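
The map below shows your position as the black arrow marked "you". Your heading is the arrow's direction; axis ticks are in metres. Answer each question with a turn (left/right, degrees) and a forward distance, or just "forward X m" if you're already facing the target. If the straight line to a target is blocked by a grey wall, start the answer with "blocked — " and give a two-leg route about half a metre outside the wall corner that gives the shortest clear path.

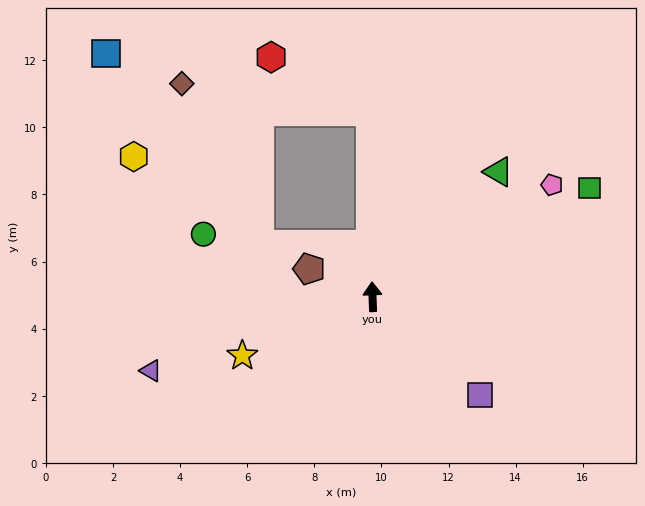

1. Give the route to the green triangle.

turn right 47°, forward 5.3 m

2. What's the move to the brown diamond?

blocked — forward 5.5 m, then turn left 79°, forward 5.7 m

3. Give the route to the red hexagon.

blocked — forward 5.5 m, then turn left 59°, forward 3.4 m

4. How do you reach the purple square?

turn right 135°, forward 4.3 m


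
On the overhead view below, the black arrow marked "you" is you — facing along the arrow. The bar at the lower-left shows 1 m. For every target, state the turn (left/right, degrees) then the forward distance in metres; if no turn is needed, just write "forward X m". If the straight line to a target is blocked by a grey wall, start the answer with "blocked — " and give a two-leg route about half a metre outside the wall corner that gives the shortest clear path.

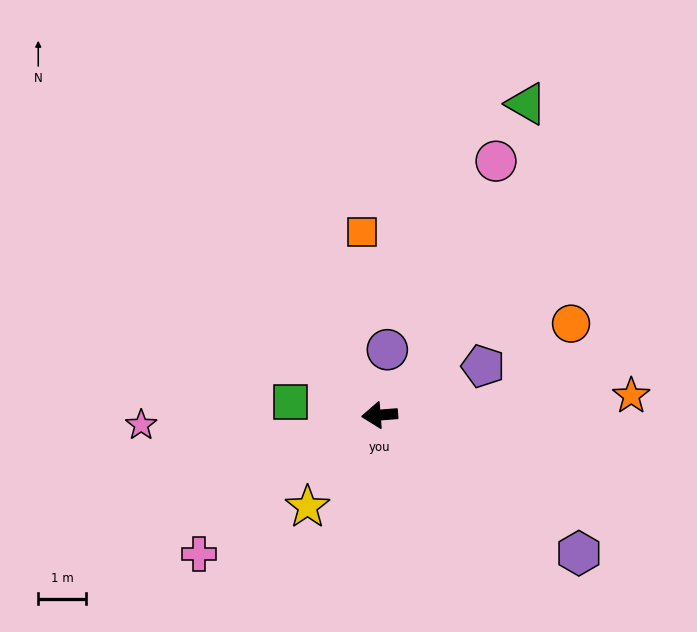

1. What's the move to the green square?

turn right 13°, forward 1.9 m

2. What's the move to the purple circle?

turn right 101°, forward 1.4 m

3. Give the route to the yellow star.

turn left 47°, forward 2.4 m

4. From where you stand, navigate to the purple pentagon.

turn right 159°, forward 2.4 m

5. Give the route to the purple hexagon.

turn left 141°, forward 5.0 m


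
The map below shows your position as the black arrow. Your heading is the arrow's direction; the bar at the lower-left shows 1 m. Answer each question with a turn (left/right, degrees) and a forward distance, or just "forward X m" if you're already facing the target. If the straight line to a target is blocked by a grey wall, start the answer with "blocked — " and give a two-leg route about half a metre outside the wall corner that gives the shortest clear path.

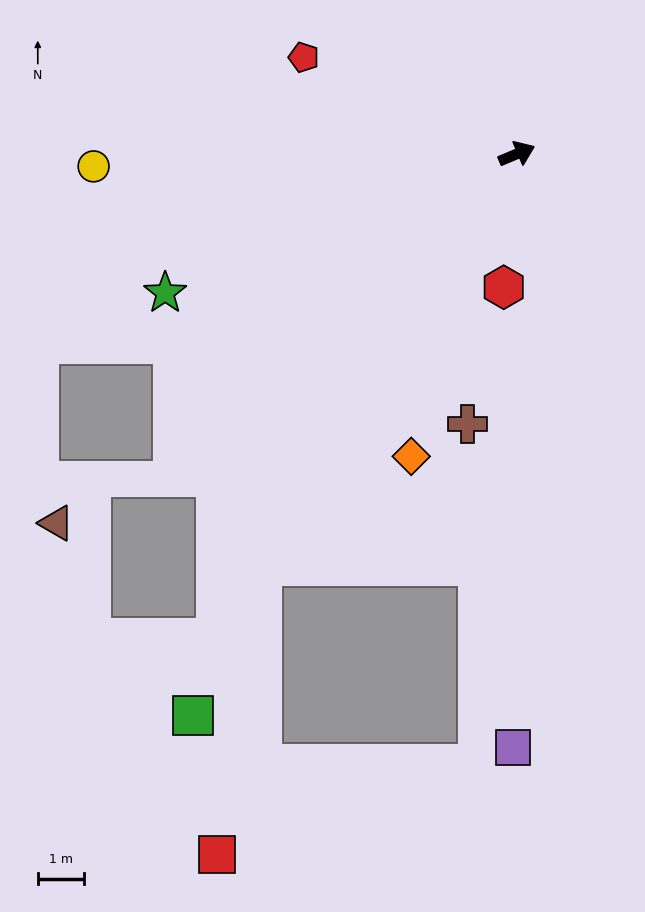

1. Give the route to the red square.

blocked — turn right 145°, forward 10.5 m, then turn left 23°, forward 6.3 m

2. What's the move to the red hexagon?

turn right 118°, forward 2.9 m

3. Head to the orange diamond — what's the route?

turn right 132°, forward 6.9 m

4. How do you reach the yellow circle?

turn left 159°, forward 9.2 m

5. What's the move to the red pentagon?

turn left 133°, forward 5.1 m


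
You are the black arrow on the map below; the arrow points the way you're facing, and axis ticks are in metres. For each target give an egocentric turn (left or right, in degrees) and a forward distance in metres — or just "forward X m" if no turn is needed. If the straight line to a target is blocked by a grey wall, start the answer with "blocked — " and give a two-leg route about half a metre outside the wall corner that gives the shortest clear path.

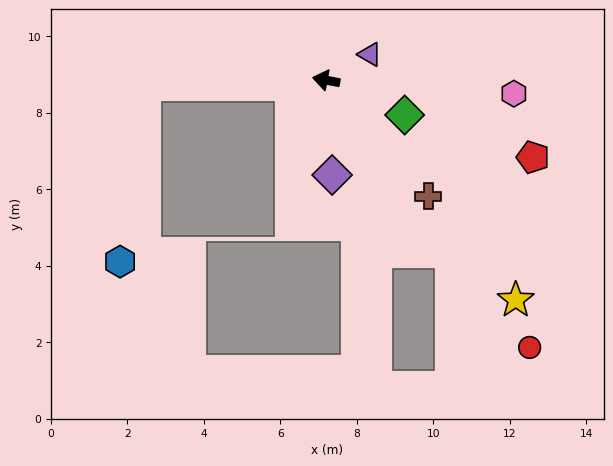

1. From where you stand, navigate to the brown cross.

turn left 142°, forward 4.0 m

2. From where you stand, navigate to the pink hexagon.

turn right 173°, forward 4.9 m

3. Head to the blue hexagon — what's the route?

blocked — turn left 12°, forward 4.8 m, then turn left 81°, forward 4.7 m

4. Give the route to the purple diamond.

turn left 104°, forward 2.5 m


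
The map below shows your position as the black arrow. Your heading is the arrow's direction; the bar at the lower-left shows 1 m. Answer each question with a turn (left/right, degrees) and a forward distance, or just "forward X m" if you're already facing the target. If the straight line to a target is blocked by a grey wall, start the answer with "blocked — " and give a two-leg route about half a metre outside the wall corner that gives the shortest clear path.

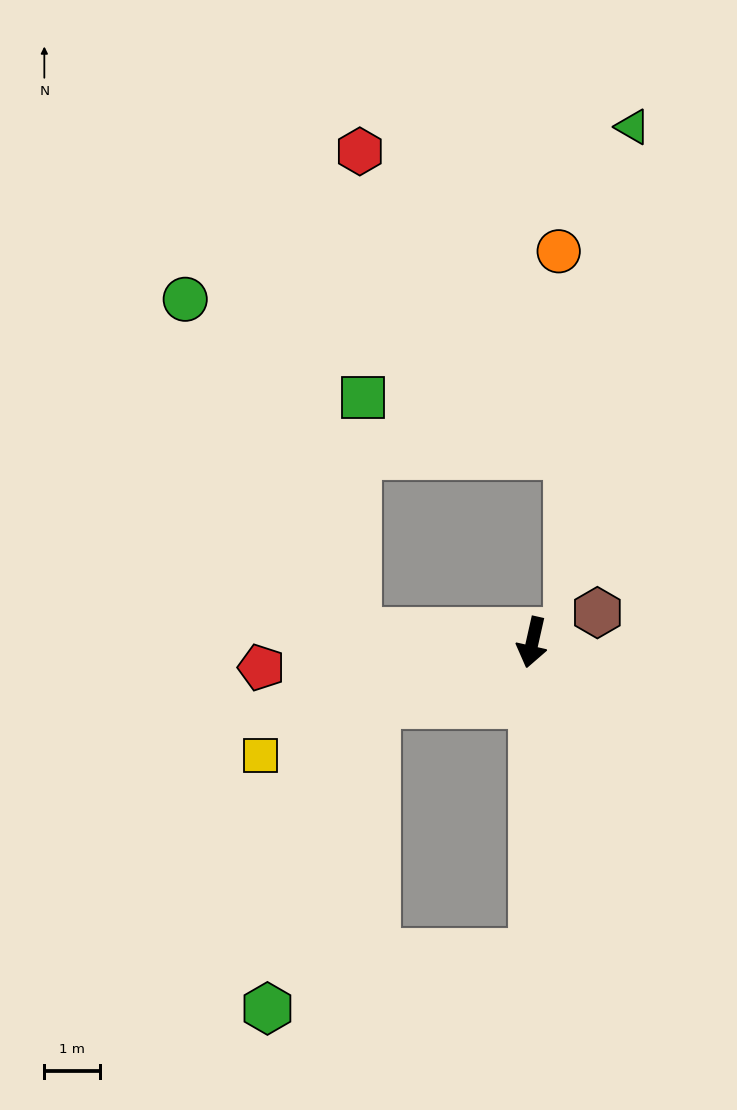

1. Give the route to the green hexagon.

blocked — turn right 56°, forward 3.0 m, then turn left 49°, forward 5.8 m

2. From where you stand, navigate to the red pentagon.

turn right 72°, forward 4.9 m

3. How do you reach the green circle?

blocked — turn right 81°, forward 3.1 m, then turn right 59°, forward 6.7 m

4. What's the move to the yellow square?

turn right 55°, forward 5.3 m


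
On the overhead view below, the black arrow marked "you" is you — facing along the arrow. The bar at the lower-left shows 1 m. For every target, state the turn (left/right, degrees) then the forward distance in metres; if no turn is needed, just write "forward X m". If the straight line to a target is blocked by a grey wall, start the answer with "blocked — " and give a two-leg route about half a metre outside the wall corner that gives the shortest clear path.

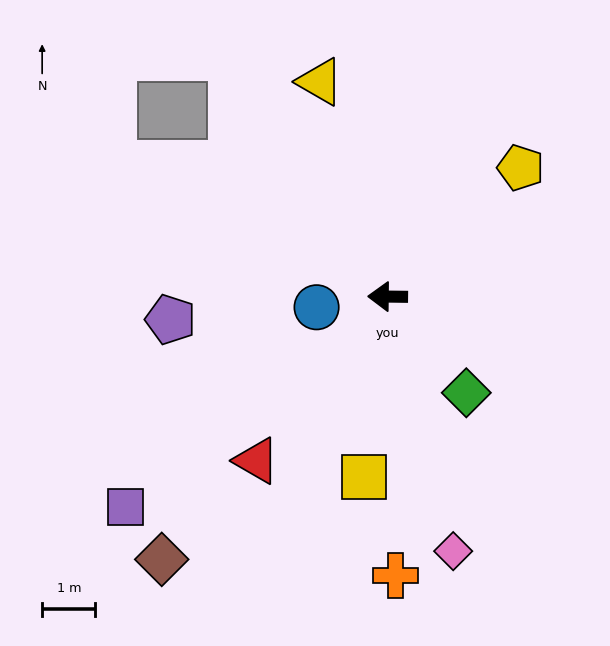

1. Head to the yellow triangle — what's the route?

turn right 72°, forward 4.2 m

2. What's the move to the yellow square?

turn left 83°, forward 3.4 m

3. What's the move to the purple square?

turn left 39°, forward 6.3 m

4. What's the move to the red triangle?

turn left 52°, forward 3.9 m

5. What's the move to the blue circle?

turn left 9°, forward 1.4 m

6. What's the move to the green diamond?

turn left 130°, forward 2.3 m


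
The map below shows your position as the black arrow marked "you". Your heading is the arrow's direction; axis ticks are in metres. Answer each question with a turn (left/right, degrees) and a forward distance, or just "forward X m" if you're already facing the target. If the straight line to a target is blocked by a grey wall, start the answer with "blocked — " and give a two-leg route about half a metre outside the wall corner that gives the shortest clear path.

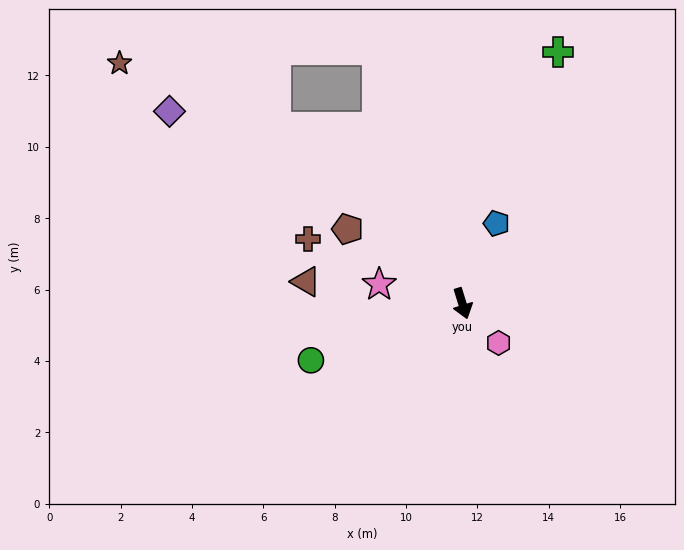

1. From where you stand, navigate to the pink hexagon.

turn left 25°, forward 1.5 m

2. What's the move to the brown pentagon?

turn right 140°, forward 3.8 m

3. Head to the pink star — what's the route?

turn right 120°, forward 2.4 m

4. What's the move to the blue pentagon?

turn left 140°, forward 2.4 m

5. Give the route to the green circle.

turn right 87°, forward 4.5 m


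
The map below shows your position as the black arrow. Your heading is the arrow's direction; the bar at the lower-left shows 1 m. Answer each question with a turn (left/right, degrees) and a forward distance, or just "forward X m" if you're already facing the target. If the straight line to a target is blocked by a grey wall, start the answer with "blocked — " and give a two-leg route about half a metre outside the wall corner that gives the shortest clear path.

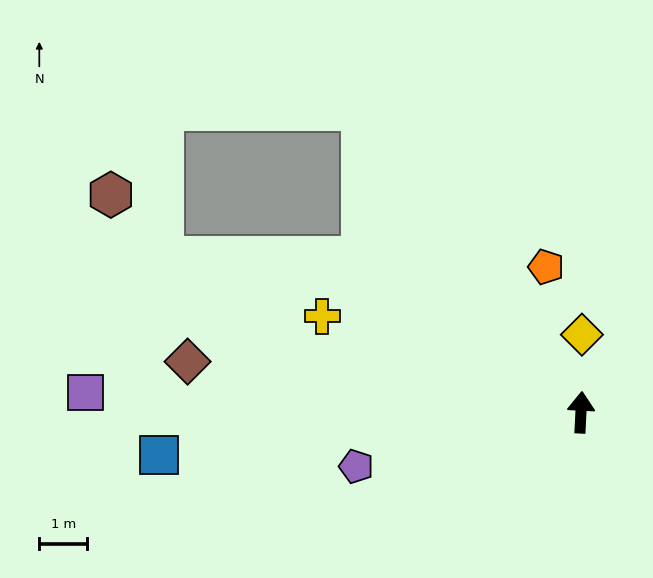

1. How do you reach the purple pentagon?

turn left 106°, forward 4.8 m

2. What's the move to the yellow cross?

turn left 72°, forward 5.7 m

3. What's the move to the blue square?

turn left 99°, forward 8.8 m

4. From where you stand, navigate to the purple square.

turn left 91°, forward 10.3 m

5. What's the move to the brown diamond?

turn left 86°, forward 8.2 m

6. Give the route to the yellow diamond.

turn left 2°, forward 1.6 m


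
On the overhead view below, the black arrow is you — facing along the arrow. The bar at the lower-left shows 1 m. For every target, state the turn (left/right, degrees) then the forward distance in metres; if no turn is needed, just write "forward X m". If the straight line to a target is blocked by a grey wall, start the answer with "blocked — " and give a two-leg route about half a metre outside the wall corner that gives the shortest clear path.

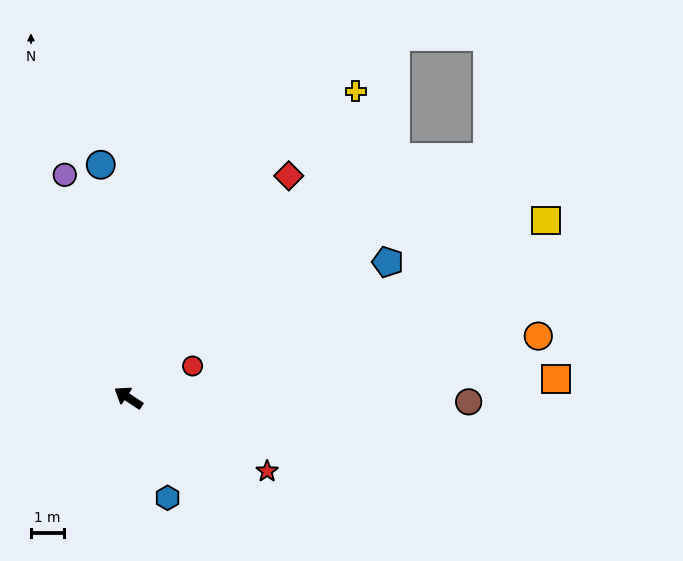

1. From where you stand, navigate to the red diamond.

turn right 92°, forward 8.2 m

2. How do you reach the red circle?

turn right 120°, forward 2.1 m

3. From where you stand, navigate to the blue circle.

turn right 50°, forward 7.0 m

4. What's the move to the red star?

turn right 174°, forward 4.7 m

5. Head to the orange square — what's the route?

turn right 144°, forward 12.8 m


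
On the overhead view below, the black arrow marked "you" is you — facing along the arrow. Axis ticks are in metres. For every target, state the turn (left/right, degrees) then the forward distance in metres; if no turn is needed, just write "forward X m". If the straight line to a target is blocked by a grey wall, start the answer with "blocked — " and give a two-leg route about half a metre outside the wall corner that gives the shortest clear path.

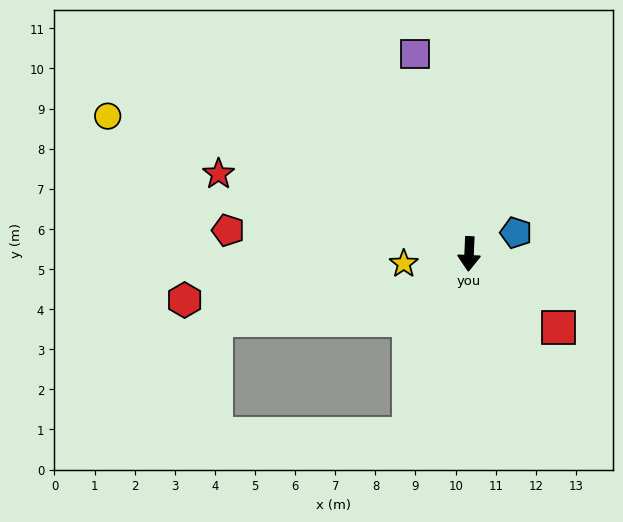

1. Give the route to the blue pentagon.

turn left 117°, forward 1.3 m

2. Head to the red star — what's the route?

turn right 105°, forward 6.6 m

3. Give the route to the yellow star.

turn right 79°, forward 1.6 m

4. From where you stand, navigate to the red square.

turn left 53°, forward 2.9 m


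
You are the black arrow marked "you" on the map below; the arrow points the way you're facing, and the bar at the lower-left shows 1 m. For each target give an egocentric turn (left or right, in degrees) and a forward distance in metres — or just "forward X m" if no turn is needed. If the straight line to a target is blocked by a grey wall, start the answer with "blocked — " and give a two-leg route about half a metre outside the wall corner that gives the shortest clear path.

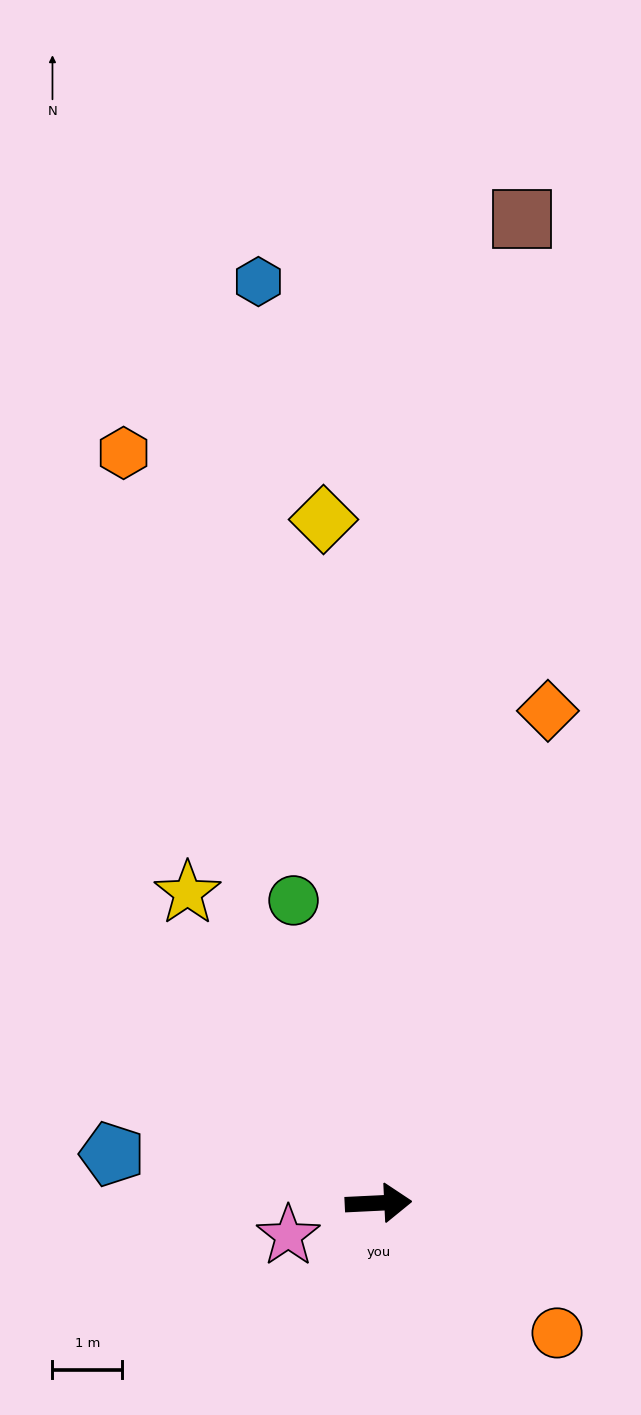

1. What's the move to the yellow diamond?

turn left 92°, forward 9.8 m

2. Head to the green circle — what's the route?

turn left 103°, forward 4.5 m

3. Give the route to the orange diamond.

turn left 68°, forward 7.4 m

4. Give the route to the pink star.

turn right 163°, forward 1.4 m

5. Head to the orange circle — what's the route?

turn right 39°, forward 3.2 m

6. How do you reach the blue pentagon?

turn left 167°, forward 3.9 m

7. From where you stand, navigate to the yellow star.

turn left 119°, forward 5.2 m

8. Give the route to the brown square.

turn left 79°, forward 14.2 m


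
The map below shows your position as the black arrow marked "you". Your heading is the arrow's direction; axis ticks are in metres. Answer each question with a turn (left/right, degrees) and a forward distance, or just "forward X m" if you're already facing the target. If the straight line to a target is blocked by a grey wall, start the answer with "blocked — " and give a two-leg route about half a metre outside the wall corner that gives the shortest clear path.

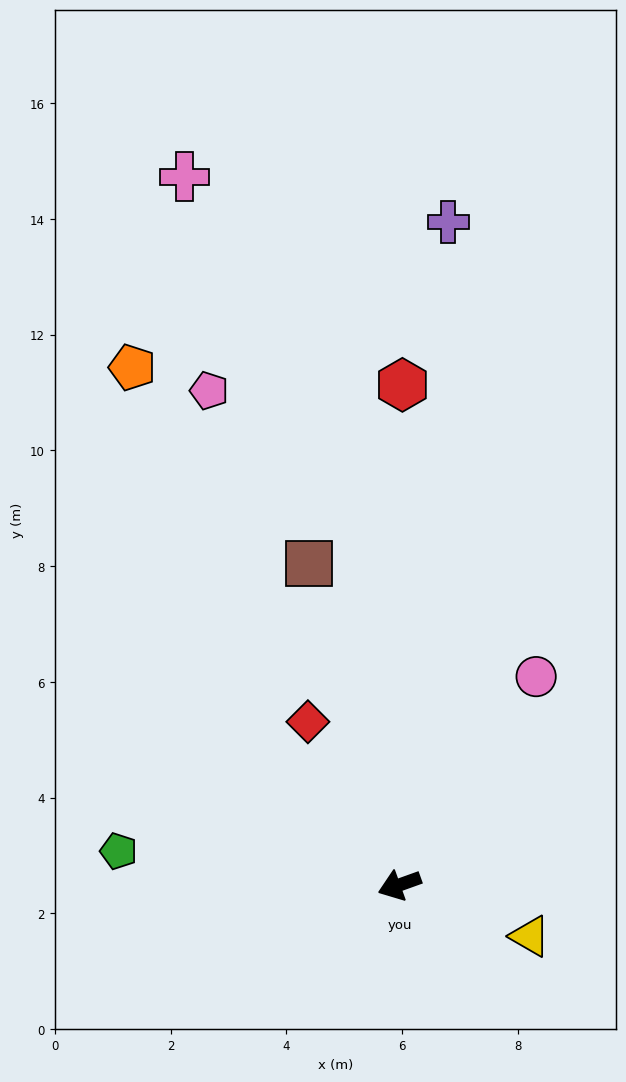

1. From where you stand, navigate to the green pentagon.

turn right 27°, forward 4.9 m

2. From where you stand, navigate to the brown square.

turn right 94°, forward 5.8 m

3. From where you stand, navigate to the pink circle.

turn right 143°, forward 4.3 m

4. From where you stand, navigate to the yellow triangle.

turn left 139°, forward 2.4 m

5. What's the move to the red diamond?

turn right 80°, forward 3.2 m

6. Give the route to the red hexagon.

turn right 110°, forward 8.6 m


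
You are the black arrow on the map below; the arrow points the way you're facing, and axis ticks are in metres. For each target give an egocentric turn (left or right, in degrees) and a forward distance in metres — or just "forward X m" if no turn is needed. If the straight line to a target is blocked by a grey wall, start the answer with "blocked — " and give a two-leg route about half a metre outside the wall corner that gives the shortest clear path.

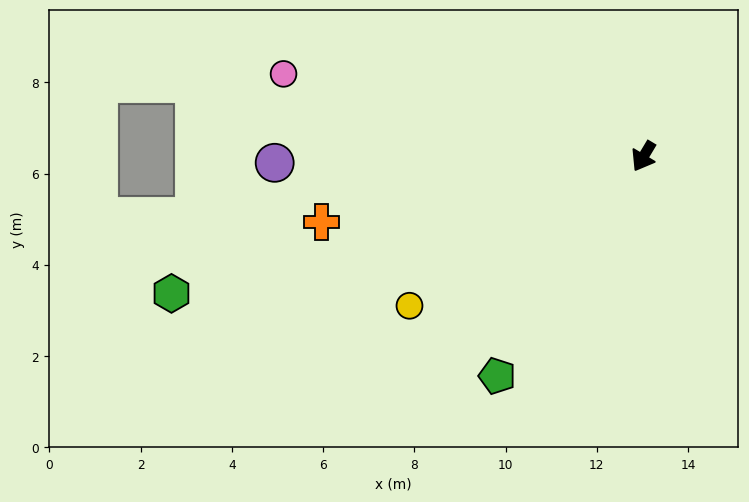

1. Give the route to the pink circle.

turn right 72°, forward 8.1 m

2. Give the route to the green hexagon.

turn right 43°, forward 10.8 m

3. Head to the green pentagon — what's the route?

turn right 3°, forward 5.8 m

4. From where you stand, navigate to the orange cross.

turn right 48°, forward 7.2 m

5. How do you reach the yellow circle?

turn right 27°, forward 6.1 m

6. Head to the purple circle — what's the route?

turn right 58°, forward 8.1 m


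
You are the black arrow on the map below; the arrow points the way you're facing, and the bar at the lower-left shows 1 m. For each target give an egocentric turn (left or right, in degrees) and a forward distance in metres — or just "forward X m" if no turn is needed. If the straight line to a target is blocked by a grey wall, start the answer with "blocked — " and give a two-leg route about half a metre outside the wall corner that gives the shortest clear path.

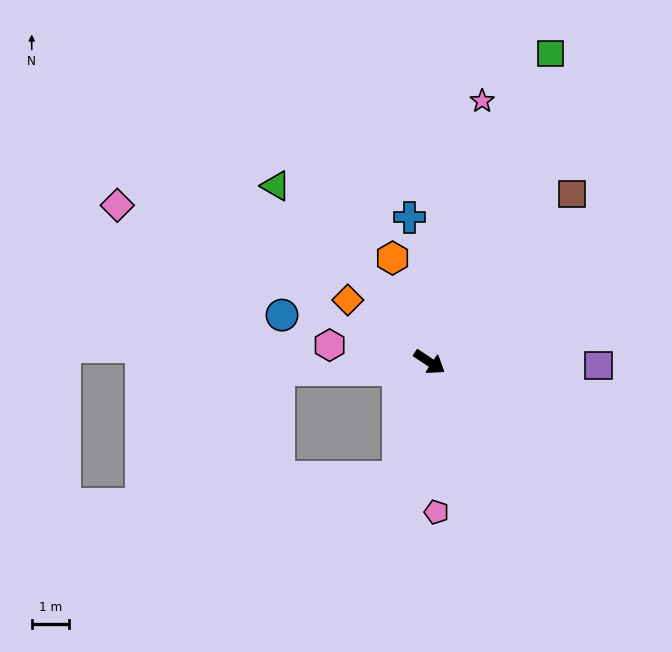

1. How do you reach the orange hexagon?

turn left 143°, forward 3.0 m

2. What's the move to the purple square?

turn left 32°, forward 4.6 m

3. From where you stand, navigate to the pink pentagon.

turn right 54°, forward 4.1 m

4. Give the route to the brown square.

turn left 83°, forward 6.0 m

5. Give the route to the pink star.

turn left 112°, forward 7.2 m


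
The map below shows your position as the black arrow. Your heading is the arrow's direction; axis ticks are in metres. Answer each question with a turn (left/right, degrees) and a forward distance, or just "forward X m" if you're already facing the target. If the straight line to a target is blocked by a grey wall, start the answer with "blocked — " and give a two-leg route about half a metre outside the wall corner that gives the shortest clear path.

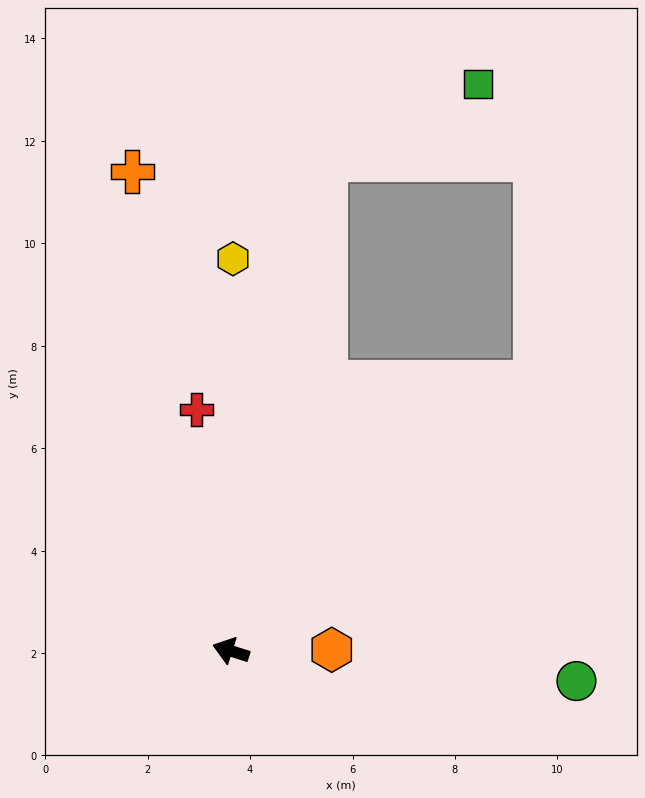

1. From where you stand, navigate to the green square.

blocked — turn right 83°, forward 9.8 m, then turn right 53°, forward 3.3 m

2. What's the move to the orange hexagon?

turn right 162°, forward 2.0 m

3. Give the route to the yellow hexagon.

turn right 73°, forward 7.7 m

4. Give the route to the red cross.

turn right 64°, forward 4.8 m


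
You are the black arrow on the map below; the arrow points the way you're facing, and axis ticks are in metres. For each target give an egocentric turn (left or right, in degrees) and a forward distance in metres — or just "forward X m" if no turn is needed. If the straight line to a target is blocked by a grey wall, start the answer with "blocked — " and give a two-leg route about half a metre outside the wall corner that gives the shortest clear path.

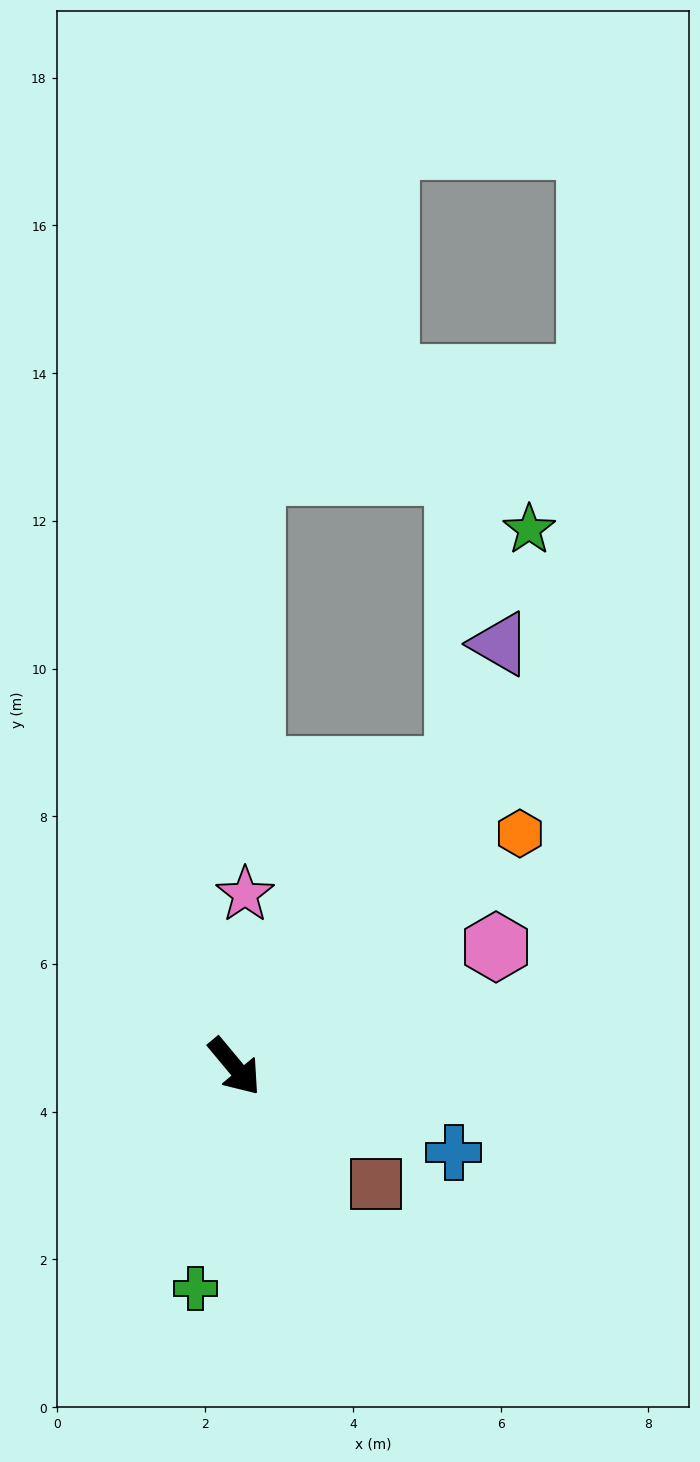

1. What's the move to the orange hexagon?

turn left 89°, forward 5.0 m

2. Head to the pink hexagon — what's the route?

turn left 75°, forward 3.9 m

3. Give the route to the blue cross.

turn left 29°, forward 3.2 m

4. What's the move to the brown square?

turn left 10°, forward 2.5 m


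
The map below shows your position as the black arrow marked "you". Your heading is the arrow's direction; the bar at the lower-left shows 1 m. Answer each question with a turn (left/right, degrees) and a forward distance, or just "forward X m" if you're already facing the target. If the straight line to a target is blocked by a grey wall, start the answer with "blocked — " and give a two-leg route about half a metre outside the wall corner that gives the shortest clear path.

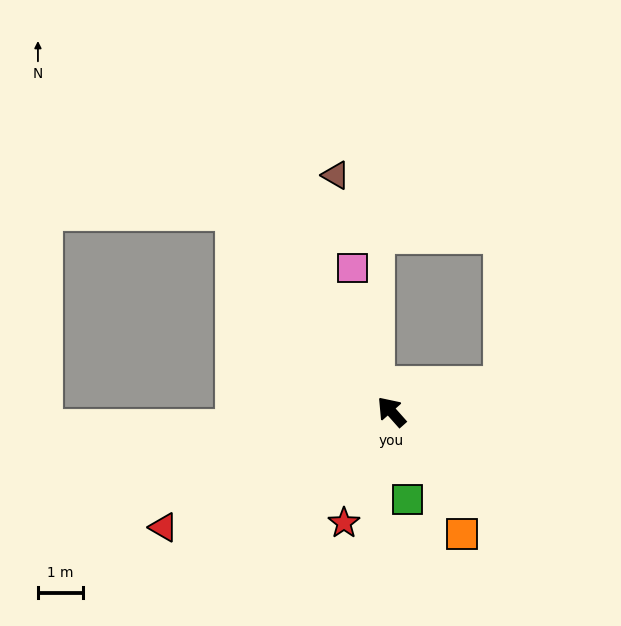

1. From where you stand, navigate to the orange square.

turn left 169°, forward 3.1 m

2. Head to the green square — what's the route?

turn left 149°, forward 2.0 m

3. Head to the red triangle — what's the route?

turn left 75°, forward 5.7 m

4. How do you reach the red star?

turn left 115°, forward 2.7 m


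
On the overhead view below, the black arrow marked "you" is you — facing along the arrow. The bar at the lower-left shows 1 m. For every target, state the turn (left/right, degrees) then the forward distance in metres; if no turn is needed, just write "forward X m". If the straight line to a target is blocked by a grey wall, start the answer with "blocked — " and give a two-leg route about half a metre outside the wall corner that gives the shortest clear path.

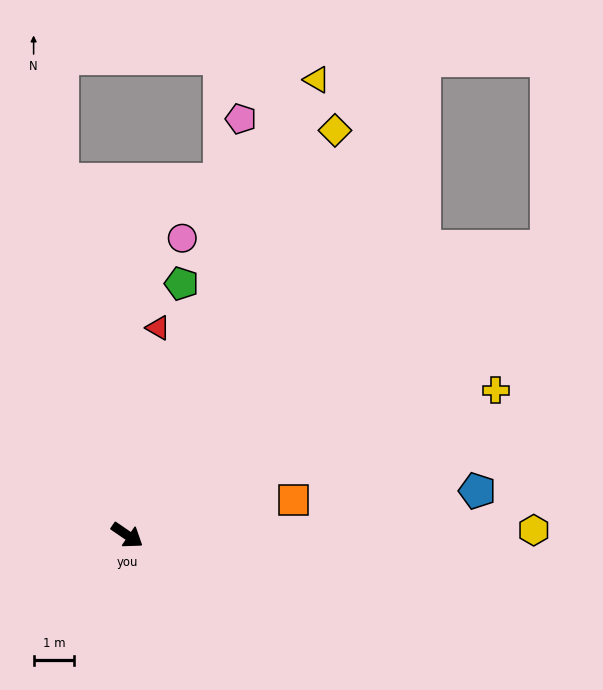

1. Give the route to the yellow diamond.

turn left 97°, forward 11.2 m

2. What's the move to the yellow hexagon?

turn left 35°, forward 10.0 m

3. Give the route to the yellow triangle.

turn left 102°, forward 12.2 m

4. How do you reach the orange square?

turn left 46°, forward 4.2 m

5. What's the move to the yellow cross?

turn left 56°, forward 9.8 m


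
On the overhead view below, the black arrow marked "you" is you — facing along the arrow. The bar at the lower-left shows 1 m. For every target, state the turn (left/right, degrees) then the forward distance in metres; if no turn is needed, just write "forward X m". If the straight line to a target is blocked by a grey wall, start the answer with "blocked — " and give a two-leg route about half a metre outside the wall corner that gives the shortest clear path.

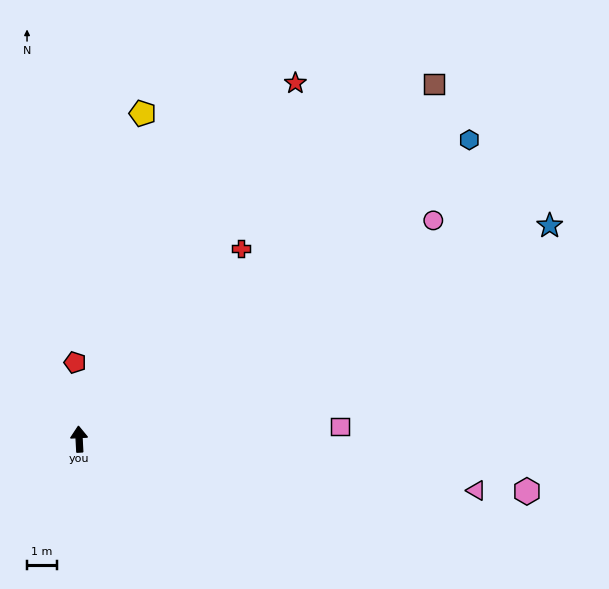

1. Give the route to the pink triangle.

turn right 100°, forward 13.3 m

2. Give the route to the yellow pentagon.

turn right 14°, forward 11.0 m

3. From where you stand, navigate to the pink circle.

turn right 61°, forward 13.8 m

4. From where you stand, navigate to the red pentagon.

forward 2.5 m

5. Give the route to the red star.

turn right 34°, forward 13.8 m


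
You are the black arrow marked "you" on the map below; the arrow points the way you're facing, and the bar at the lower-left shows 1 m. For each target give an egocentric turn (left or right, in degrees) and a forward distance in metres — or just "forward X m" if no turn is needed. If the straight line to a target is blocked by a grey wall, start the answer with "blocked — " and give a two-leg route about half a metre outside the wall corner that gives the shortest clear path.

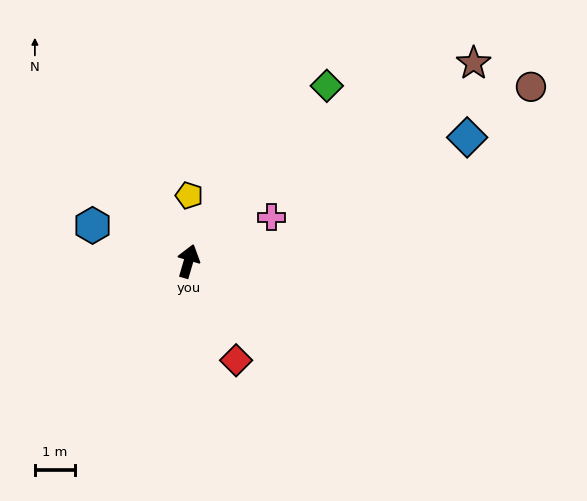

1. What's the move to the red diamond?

turn right 138°, forward 2.7 m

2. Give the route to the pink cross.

turn right 46°, forward 2.3 m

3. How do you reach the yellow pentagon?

turn left 16°, forward 1.6 m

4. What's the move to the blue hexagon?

turn left 86°, forward 2.5 m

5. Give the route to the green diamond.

turn right 22°, forward 5.5 m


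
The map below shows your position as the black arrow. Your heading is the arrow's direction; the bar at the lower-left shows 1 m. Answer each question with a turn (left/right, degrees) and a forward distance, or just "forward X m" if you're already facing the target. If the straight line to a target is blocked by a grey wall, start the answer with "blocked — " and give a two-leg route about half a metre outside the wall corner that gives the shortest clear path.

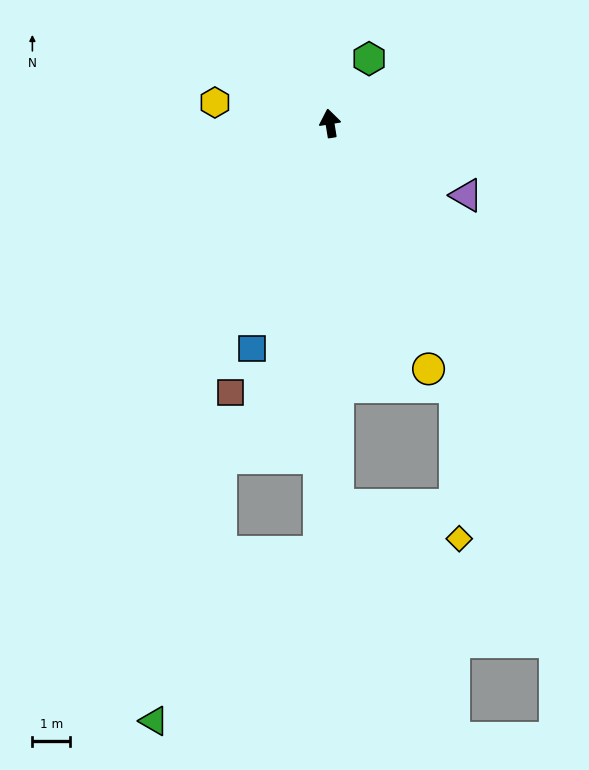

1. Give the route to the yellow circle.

turn right 167°, forward 7.0 m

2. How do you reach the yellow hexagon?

turn left 71°, forward 3.1 m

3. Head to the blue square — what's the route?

turn left 152°, forward 6.3 m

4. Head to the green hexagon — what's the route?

turn right 40°, forward 2.0 m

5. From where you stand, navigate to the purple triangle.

turn right 127°, forward 4.1 m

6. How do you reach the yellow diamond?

blocked — turn left 172°, forward 10.1 m, then turn left 73°, forward 3.3 m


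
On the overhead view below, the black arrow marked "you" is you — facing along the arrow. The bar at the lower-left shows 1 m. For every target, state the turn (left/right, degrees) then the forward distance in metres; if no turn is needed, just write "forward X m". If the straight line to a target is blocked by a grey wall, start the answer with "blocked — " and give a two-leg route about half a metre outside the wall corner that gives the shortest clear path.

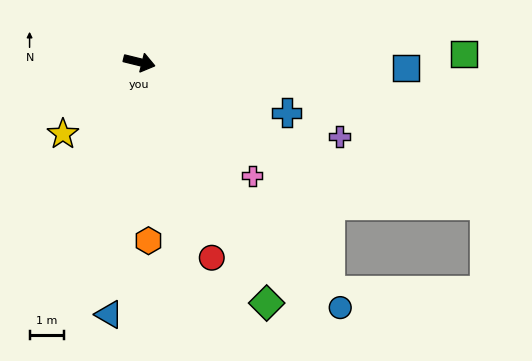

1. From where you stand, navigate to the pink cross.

turn right 31°, forward 4.6 m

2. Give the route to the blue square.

turn left 13°, forward 7.7 m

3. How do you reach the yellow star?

turn right 123°, forward 3.0 m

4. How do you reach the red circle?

turn right 56°, forward 6.0 m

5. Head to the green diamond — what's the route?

turn right 48°, forward 7.9 m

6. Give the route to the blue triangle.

turn right 83°, forward 7.4 m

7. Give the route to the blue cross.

turn right 5°, forward 4.5 m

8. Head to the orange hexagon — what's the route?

turn right 73°, forward 5.2 m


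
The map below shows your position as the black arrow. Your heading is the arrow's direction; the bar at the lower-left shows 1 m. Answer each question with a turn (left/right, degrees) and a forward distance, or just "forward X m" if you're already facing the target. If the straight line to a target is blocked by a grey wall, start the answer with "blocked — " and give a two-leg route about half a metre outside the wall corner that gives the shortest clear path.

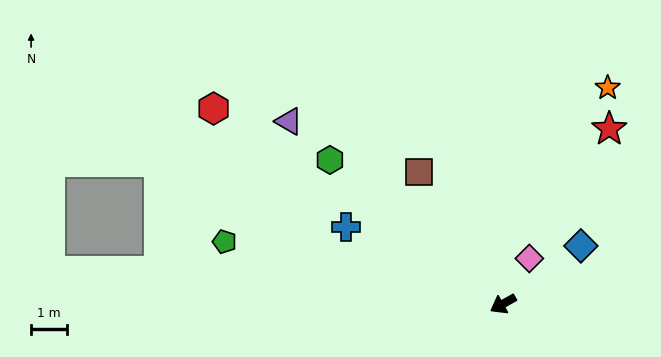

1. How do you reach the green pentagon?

turn right 42°, forward 8.0 m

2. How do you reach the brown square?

turn right 87°, forward 4.4 m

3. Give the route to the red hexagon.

turn right 63°, forward 9.8 m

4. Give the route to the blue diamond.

turn right 173°, forward 2.7 m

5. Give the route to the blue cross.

turn right 55°, forward 4.9 m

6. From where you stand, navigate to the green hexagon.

turn right 69°, forward 6.3 m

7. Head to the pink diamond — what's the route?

turn right 149°, forward 1.5 m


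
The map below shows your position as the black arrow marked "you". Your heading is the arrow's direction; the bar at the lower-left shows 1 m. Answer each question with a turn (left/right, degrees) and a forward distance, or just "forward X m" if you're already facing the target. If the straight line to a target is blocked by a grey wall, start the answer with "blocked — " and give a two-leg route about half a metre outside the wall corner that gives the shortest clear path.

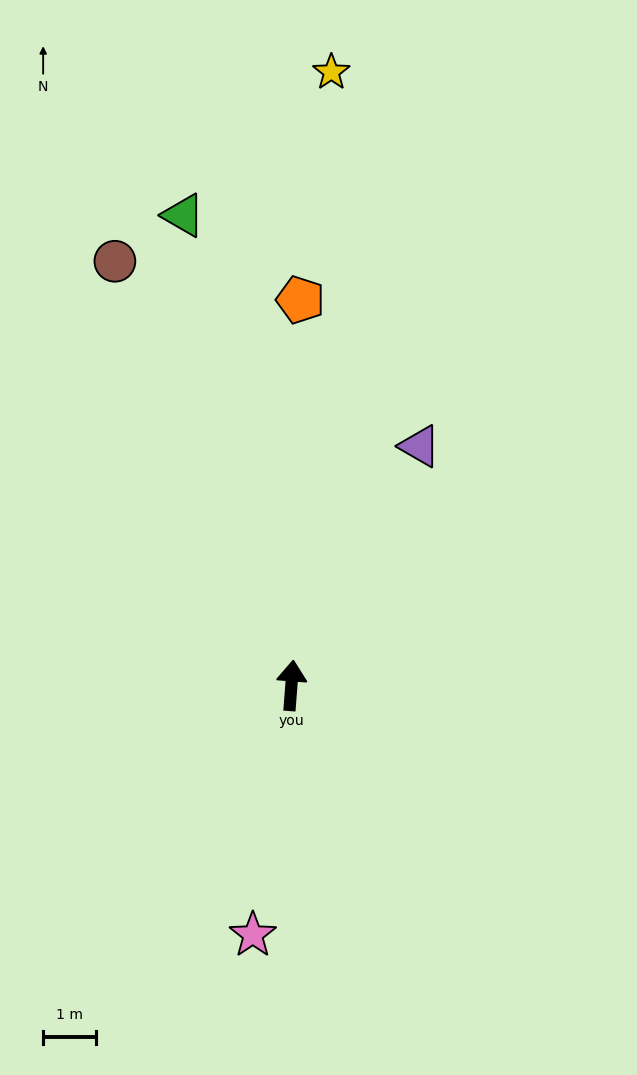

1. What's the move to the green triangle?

turn left 17°, forward 9.1 m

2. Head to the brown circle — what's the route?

turn left 27°, forward 8.6 m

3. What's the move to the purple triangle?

turn right 24°, forward 5.1 m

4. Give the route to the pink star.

turn left 176°, forward 4.7 m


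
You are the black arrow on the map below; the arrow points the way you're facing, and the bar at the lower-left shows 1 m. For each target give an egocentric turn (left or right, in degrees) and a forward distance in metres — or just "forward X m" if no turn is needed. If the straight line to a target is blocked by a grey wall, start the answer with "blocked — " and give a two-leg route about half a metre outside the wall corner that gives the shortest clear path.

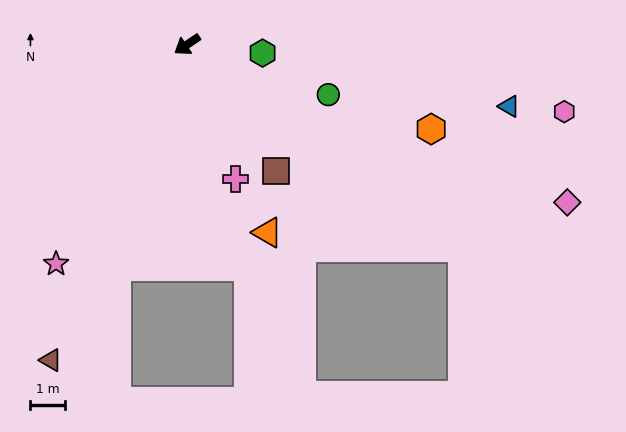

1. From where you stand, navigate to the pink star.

turn left 25°, forward 7.4 m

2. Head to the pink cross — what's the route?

turn left 76°, forward 4.1 m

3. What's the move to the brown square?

turn left 91°, forward 4.5 m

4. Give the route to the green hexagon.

turn left 140°, forward 2.2 m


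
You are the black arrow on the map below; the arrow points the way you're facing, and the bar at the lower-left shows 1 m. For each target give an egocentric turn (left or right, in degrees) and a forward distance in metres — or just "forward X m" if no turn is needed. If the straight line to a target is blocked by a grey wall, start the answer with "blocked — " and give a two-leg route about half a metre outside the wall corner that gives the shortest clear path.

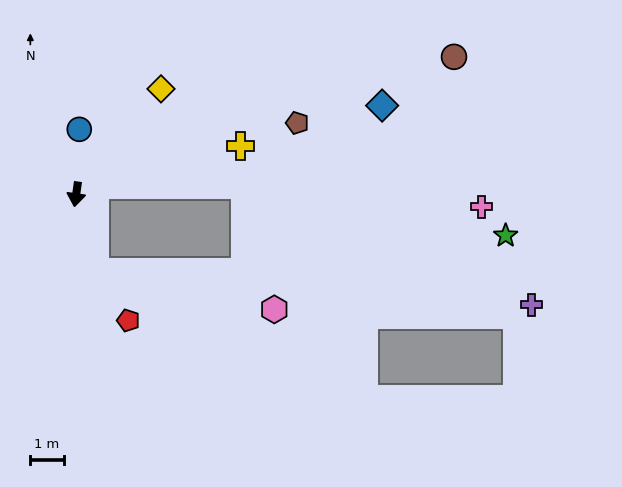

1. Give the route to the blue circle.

turn right 175°, forward 2.0 m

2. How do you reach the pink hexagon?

blocked — turn left 22°, forward 2.4 m, then turn left 64°, forward 5.5 m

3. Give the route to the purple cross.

blocked — turn left 22°, forward 2.4 m, then turn left 72°, forward 13.2 m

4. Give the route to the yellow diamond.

turn left 149°, forward 4.1 m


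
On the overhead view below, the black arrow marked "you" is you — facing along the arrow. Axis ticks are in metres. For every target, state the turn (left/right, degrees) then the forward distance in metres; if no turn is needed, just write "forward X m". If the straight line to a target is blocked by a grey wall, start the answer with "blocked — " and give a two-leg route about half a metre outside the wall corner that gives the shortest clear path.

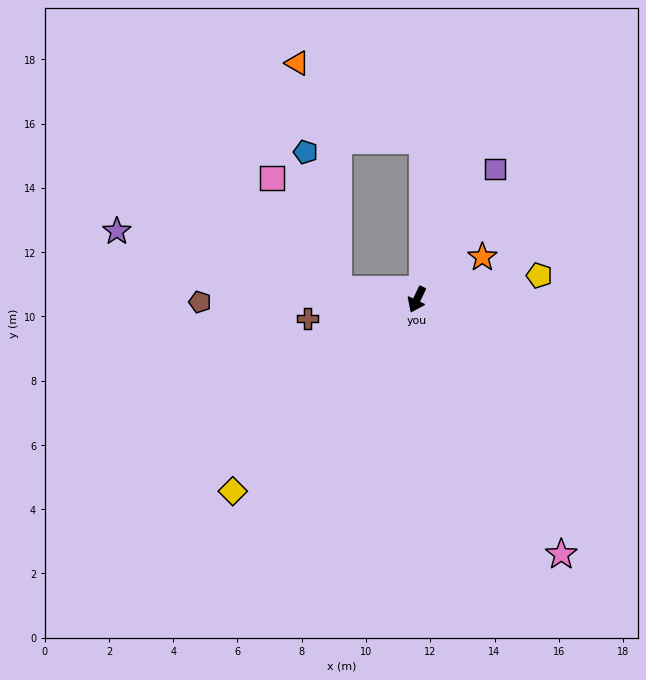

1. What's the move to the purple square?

turn left 174°, forward 4.7 m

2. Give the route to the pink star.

turn left 55°, forward 9.1 m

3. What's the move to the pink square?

blocked — turn right 72°, forward 2.5 m, then turn right 52°, forward 4.0 m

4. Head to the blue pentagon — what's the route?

blocked — turn right 72°, forward 2.5 m, then turn right 69°, forward 4.4 m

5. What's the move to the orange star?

turn left 148°, forward 2.4 m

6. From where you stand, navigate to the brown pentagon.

turn right 64°, forward 6.8 m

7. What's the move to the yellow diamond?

turn right 19°, forward 8.3 m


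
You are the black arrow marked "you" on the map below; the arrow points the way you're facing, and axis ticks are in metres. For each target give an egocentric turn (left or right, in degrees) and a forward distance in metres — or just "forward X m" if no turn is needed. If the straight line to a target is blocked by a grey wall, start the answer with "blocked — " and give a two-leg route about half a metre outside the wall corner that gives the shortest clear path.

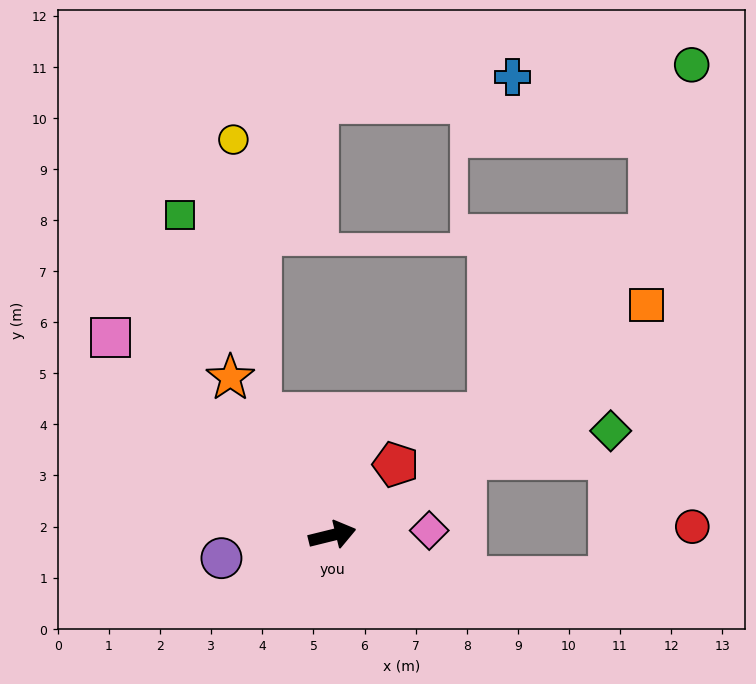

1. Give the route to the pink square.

turn left 124°, forward 5.8 m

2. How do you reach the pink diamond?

turn right 11°, forward 1.9 m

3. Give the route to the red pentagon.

turn left 34°, forward 1.9 m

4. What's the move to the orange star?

turn left 109°, forward 3.7 m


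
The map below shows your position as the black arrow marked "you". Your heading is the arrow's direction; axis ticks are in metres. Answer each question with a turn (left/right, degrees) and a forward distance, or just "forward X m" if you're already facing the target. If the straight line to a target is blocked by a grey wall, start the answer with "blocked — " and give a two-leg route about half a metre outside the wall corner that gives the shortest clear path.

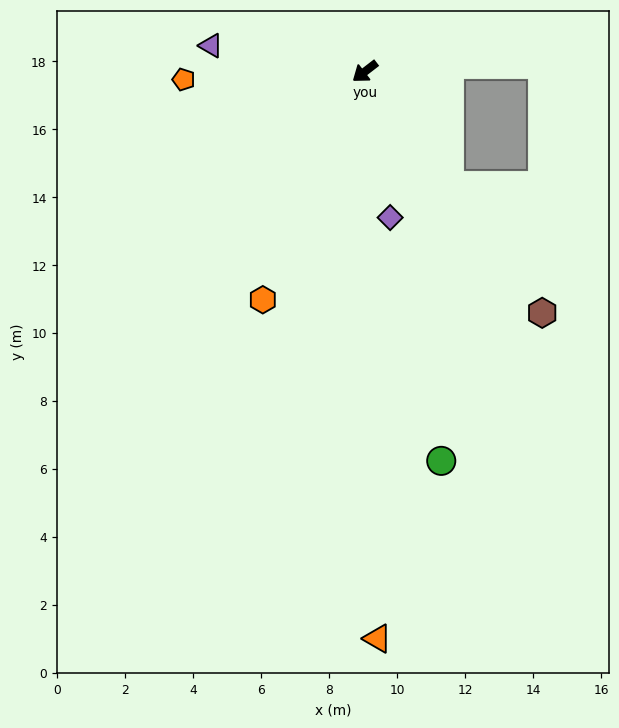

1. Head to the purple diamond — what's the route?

turn left 62°, forward 4.4 m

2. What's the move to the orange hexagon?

turn left 28°, forward 7.4 m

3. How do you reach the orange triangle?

turn left 54°, forward 16.7 m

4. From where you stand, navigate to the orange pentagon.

turn right 35°, forward 5.3 m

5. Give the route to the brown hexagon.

turn left 89°, forward 8.8 m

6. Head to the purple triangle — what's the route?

turn right 47°, forward 4.6 m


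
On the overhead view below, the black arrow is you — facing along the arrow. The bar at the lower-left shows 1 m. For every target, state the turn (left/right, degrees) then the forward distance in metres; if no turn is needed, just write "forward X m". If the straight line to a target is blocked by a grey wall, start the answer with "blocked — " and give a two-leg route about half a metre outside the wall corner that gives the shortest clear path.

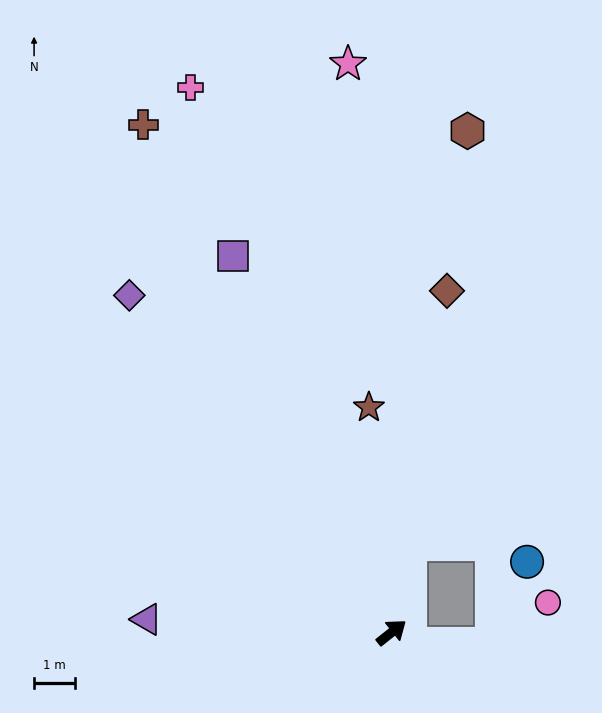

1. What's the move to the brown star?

turn left 57°, forward 5.5 m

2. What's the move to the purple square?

turn left 74°, forward 9.9 m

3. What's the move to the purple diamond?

turn left 89°, forward 10.4 m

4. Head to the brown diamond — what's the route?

turn left 42°, forward 8.4 m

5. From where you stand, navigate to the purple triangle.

turn left 139°, forward 6.0 m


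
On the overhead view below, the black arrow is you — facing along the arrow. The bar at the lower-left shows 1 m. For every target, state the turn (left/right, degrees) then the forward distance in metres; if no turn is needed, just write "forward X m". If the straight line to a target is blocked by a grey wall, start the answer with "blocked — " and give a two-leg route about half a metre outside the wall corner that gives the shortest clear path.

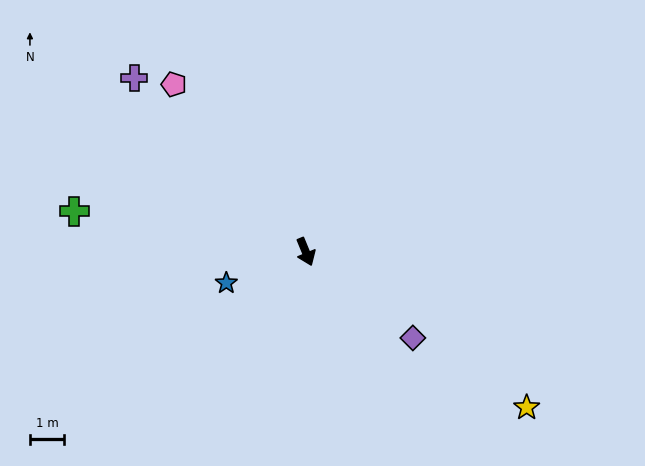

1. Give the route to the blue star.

turn right 91°, forward 2.5 m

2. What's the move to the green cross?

turn right 122°, forward 6.9 m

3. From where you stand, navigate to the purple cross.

turn right 158°, forward 7.1 m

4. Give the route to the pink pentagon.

turn right 164°, forward 6.2 m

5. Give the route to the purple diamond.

turn left 29°, forward 4.0 m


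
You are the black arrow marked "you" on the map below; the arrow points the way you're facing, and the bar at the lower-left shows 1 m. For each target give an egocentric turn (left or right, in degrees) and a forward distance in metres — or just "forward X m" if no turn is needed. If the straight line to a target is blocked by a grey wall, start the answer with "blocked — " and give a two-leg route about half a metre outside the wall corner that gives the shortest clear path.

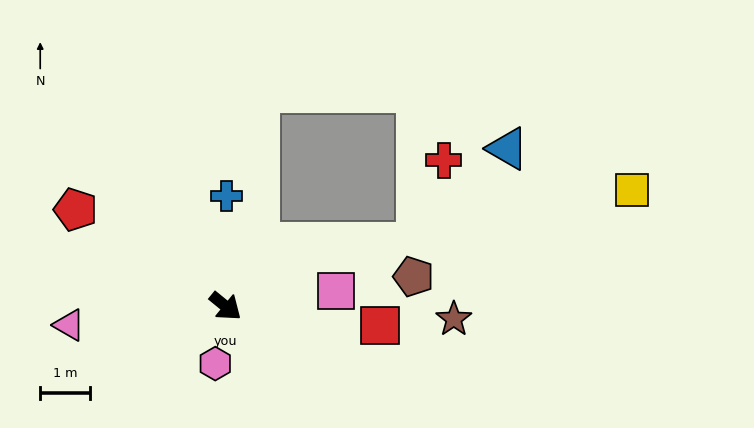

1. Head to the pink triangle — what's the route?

turn right 134°, forward 3.2 m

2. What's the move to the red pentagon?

turn right 174°, forward 3.6 m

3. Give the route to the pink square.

turn left 47°, forward 2.2 m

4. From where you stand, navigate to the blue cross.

turn left 129°, forward 2.2 m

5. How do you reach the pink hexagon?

turn right 61°, forward 1.2 m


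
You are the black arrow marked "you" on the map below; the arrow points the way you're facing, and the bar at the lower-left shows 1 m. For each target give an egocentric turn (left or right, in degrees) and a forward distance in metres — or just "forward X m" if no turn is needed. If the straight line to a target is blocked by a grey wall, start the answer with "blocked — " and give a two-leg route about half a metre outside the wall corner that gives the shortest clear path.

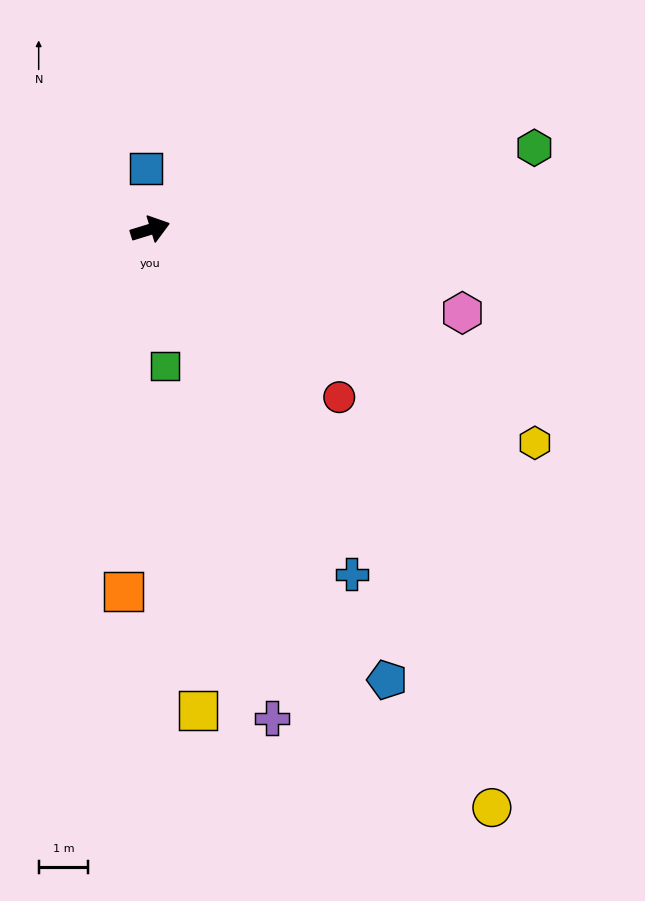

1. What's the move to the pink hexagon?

turn right 32°, forward 6.5 m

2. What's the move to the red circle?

turn right 59°, forward 5.1 m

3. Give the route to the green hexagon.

turn right 5°, forward 7.9 m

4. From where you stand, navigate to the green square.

turn right 101°, forward 2.8 m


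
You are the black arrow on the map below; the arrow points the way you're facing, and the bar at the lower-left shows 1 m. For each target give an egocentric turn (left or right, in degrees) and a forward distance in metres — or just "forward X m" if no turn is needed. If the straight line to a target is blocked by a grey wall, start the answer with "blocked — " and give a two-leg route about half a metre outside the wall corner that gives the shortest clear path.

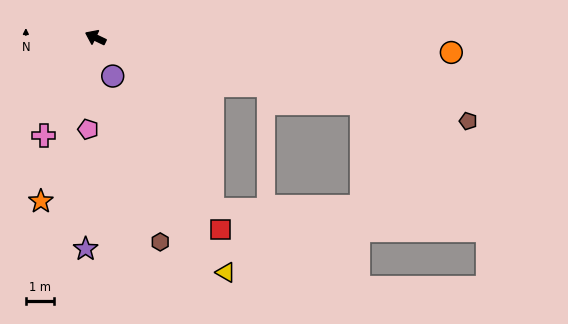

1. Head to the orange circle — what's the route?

turn right 157°, forward 12.9 m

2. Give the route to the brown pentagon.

turn right 167°, forward 13.8 m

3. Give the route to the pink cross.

turn left 88°, forward 4.0 m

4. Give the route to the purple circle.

turn left 140°, forward 1.5 m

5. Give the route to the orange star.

turn left 97°, forward 6.2 m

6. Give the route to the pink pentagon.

turn left 111°, forward 3.3 m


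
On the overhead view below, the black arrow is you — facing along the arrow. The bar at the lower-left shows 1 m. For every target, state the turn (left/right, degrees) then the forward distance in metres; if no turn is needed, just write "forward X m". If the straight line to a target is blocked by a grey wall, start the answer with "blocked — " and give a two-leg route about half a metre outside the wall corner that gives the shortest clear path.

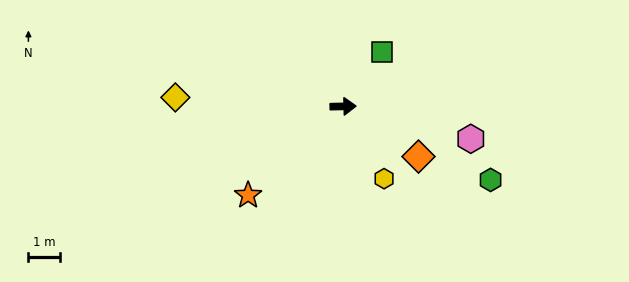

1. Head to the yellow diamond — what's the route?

turn left 176°, forward 5.3 m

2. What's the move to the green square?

turn left 53°, forward 2.1 m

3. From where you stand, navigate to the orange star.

turn right 138°, forward 4.1 m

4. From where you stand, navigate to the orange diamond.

turn right 35°, forward 2.8 m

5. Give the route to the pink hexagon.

turn right 16°, forward 4.1 m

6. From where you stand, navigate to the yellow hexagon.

turn right 62°, forward 2.6 m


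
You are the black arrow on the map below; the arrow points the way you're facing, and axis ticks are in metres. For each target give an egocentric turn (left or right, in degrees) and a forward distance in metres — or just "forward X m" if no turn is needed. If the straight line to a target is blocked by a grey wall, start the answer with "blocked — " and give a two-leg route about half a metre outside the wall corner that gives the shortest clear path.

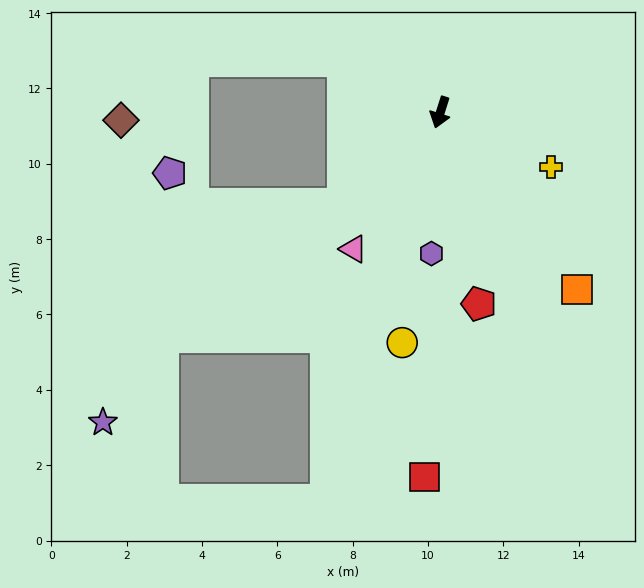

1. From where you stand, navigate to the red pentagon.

turn left 29°, forward 5.2 m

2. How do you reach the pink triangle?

turn right 15°, forward 4.3 m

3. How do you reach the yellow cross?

turn left 81°, forward 3.3 m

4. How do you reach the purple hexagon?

turn left 14°, forward 3.8 m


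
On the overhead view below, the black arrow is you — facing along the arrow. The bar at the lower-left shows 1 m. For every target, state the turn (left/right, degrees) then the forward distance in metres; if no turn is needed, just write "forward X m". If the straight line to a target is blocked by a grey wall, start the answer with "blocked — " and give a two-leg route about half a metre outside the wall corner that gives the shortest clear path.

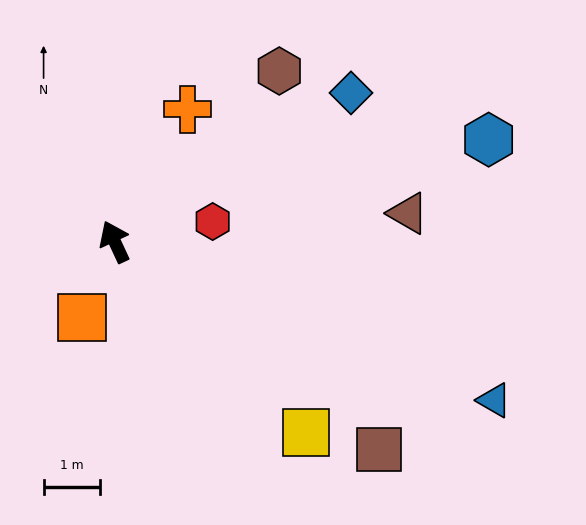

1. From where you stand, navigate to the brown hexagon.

turn right 69°, forward 4.2 m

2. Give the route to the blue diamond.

turn right 83°, forward 5.0 m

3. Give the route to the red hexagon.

turn right 103°, forward 1.8 m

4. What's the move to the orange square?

turn left 132°, forward 1.5 m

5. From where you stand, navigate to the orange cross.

turn right 54°, forward 2.7 m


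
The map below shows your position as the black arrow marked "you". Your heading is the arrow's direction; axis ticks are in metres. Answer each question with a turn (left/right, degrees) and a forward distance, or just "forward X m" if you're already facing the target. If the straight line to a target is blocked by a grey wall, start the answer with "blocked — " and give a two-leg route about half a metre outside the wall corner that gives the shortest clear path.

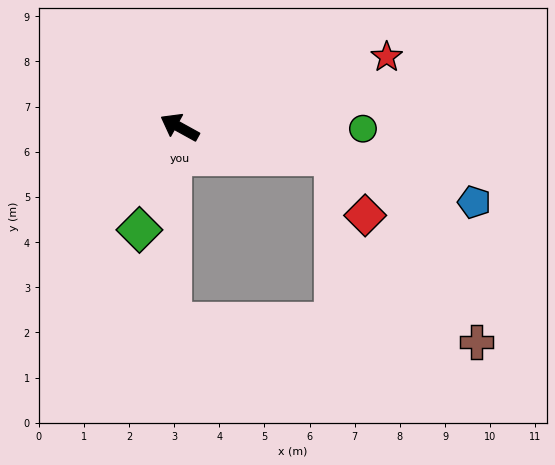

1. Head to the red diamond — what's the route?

blocked — turn right 162°, forward 3.5 m, then turn right 50°, forward 1.5 m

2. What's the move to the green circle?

turn right 152°, forward 4.1 m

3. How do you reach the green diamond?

turn left 98°, forward 2.4 m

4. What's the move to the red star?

turn right 132°, forward 4.8 m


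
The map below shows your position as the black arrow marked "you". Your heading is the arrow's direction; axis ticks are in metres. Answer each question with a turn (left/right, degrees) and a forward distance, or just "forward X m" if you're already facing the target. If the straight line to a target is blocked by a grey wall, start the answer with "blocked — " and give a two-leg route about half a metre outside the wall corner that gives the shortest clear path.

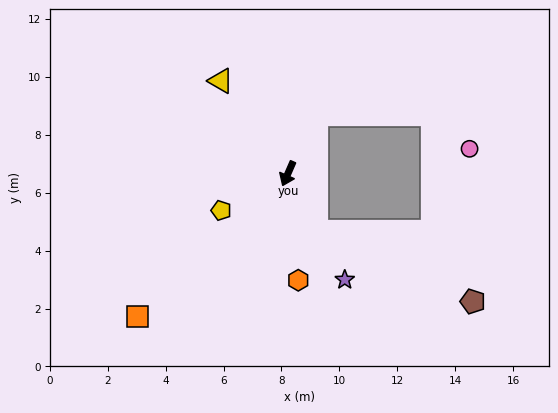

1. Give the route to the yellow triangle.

turn right 120°, forward 4.0 m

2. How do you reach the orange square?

turn right 23°, forward 7.2 m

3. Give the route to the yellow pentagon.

turn right 38°, forward 2.6 m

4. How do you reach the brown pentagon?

blocked — turn left 50°, forward 2.2 m, then turn left 40°, forward 5.9 m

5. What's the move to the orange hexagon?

turn left 29°, forward 3.7 m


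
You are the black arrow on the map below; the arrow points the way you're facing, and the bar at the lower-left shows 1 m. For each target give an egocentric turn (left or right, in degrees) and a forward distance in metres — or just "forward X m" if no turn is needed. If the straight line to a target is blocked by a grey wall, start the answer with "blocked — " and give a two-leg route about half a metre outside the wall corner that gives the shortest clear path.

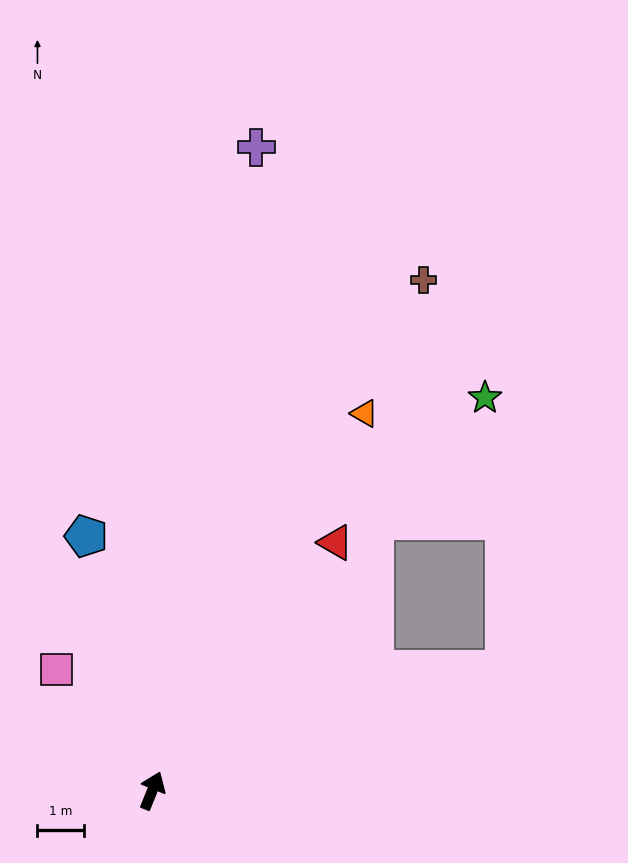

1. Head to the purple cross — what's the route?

turn left 13°, forward 14.1 m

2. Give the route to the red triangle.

turn right 14°, forward 6.7 m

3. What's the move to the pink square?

turn left 60°, forward 3.3 m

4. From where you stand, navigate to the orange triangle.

turn right 7°, forward 9.4 m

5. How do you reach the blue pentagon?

turn left 37°, forward 5.7 m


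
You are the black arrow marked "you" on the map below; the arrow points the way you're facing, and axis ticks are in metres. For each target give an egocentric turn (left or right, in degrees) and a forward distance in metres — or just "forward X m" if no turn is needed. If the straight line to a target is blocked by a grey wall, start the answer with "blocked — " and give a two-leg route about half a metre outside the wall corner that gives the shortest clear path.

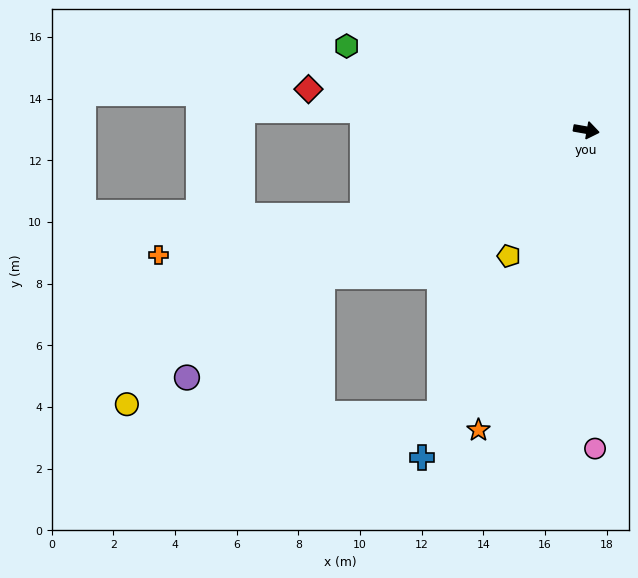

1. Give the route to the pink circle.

turn right 78°, forward 10.3 m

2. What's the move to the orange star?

turn right 100°, forward 10.3 m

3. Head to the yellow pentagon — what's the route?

turn right 112°, forward 4.8 m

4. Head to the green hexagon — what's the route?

turn left 171°, forward 8.2 m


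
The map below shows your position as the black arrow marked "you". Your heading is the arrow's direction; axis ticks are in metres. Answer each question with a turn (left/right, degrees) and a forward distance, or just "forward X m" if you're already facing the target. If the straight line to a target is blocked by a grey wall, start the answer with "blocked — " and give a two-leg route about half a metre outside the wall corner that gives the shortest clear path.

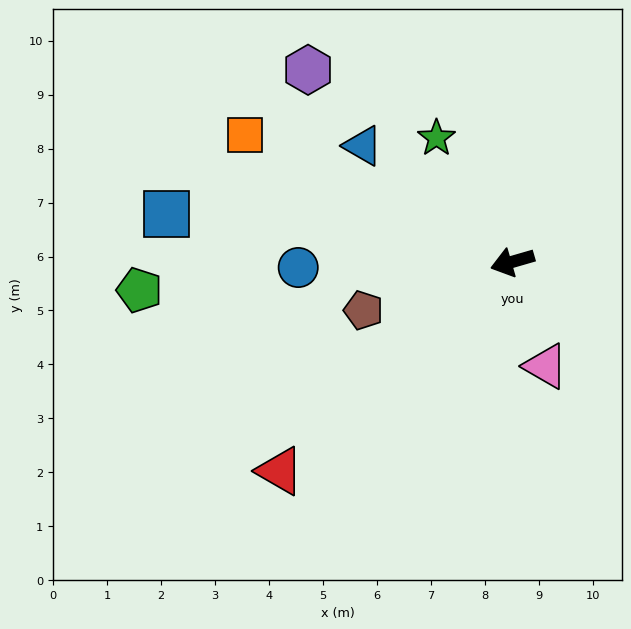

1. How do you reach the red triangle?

turn left 26°, forward 5.8 m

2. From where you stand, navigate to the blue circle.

turn right 15°, forward 4.0 m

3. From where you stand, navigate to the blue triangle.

turn right 54°, forward 3.5 m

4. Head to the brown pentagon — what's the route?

forward 2.9 m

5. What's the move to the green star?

turn right 75°, forward 2.7 m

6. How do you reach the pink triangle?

turn left 91°, forward 2.0 m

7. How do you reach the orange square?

turn right 41°, forward 5.5 m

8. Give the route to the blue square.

turn right 24°, forward 6.5 m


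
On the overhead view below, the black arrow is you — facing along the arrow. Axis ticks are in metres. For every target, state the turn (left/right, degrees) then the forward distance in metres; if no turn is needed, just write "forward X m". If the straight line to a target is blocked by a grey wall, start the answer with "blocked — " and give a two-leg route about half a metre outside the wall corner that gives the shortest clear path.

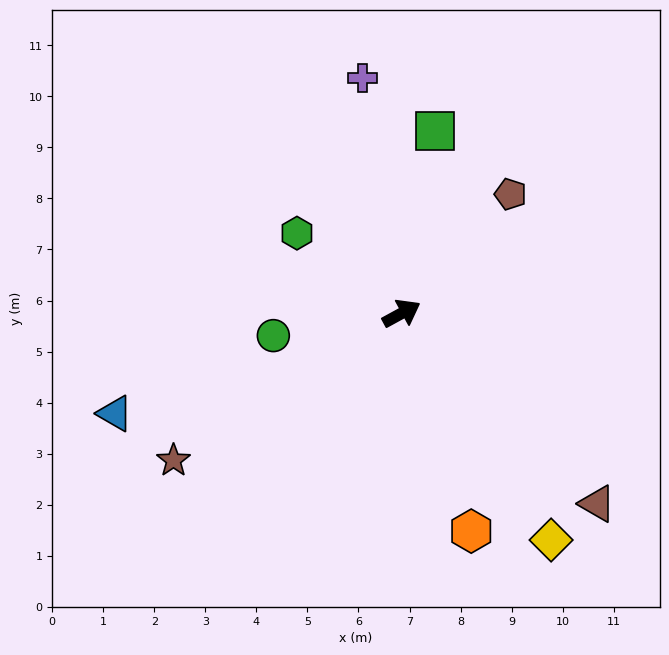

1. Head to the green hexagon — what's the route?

turn left 114°, forward 2.6 m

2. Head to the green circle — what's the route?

turn left 161°, forward 2.6 m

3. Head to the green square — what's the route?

turn left 51°, forward 3.6 m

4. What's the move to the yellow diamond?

turn right 85°, forward 5.3 m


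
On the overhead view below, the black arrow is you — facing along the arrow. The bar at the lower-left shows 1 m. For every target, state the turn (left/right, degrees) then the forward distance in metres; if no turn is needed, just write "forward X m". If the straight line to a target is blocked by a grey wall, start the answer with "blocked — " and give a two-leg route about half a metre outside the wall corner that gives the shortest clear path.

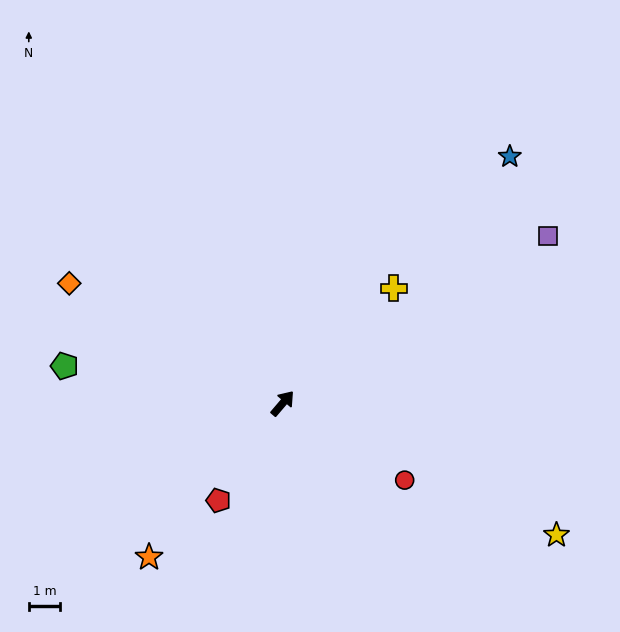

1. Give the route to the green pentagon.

turn left 121°, forward 7.0 m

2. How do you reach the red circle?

turn right 82°, forward 4.6 m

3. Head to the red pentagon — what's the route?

turn right 173°, forward 3.7 m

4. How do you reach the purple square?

turn right 17°, forward 9.9 m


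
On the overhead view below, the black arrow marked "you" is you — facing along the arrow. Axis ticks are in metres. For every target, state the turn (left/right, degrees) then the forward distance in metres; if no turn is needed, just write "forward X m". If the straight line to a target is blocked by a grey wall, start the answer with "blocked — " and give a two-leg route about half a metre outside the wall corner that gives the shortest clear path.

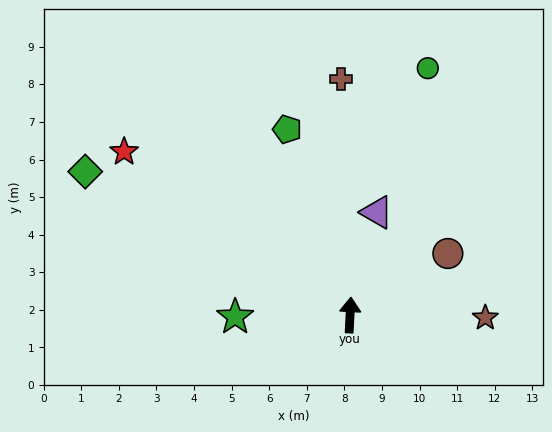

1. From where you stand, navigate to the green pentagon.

turn left 22°, forward 5.2 m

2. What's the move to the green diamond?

turn left 65°, forward 8.0 m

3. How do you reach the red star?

turn left 57°, forward 7.4 m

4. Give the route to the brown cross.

turn left 5°, forward 6.3 m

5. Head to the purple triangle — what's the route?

turn right 12°, forward 2.8 m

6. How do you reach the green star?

turn left 94°, forward 3.1 m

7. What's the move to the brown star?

turn right 88°, forward 3.6 m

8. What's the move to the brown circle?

turn right 55°, forward 3.1 m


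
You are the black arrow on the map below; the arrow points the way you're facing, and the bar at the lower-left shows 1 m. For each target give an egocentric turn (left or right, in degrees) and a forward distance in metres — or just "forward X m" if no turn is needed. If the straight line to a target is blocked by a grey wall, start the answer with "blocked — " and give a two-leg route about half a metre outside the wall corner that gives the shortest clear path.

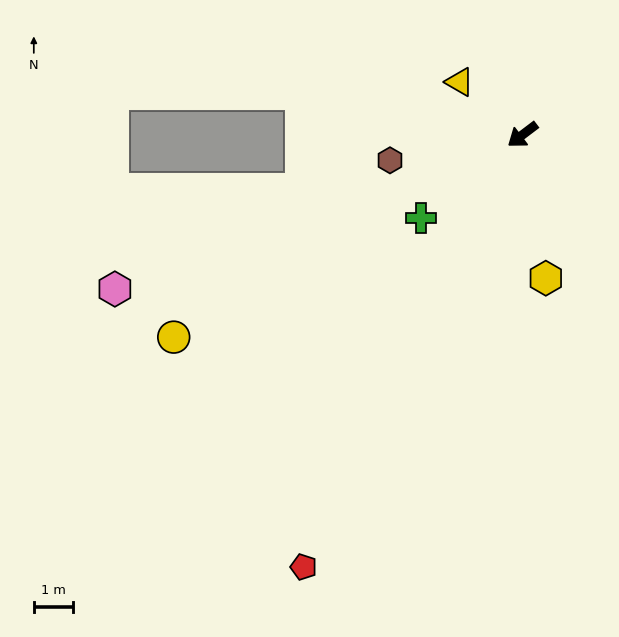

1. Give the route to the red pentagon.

turn left 26°, forward 12.4 m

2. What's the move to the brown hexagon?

turn right 26°, forward 3.5 m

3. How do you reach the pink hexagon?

turn right 16°, forward 11.1 m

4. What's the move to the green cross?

turn left 2°, forward 3.3 m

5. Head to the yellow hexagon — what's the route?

turn left 62°, forward 3.7 m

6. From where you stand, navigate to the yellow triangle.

turn right 77°, forward 2.1 m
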